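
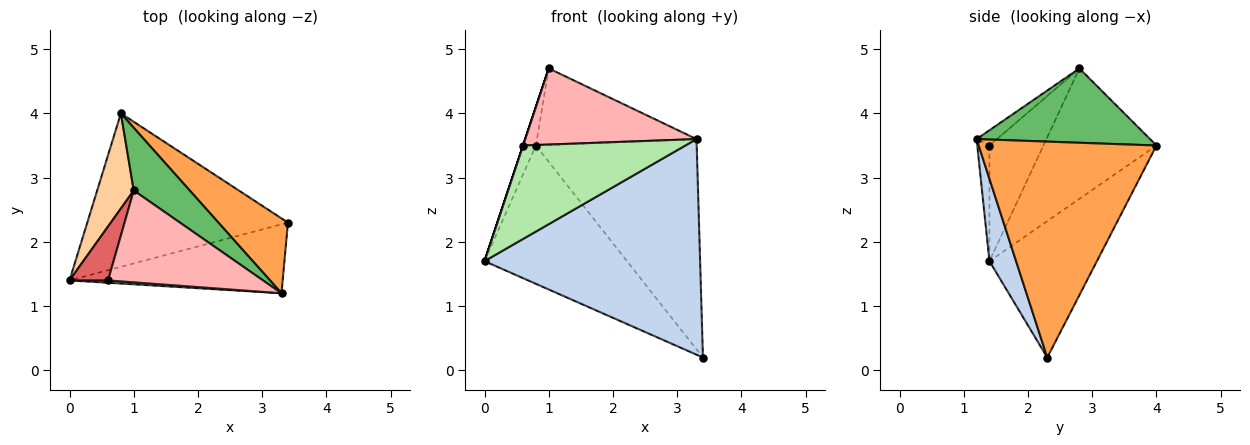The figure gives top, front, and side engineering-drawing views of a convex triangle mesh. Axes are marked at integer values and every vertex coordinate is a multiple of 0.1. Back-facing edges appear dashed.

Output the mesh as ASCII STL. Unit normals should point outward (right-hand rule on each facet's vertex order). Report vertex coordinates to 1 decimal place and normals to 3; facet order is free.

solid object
 facet normal -0.451 0.598 -0.663
  outer loop
   vertex 0.8 4.0 3.5
   vertex 3.4 2.3 0.2
   vertex 0.0 1.4 1.7
  endloop
 endfacet
 facet normal 0.117 -0.946 -0.303
  outer loop
   vertex 3.3 1.2 3.6
   vertex 0.0 1.4 1.7
   vertex 3.4 2.3 0.2
  endloop
 endfacet
 facet normal 0.721 0.652 0.232
  outer loop
   vertex 3.3 1.2 3.6
   vertex 3.4 2.3 0.2
   vertex 0.8 4.0 3.5
  endloop
 endfacet
 facet normal -0.957 0.109 0.268
  outer loop
   vertex 1.0 2.8 4.7
   vertex 0.8 4.0 3.5
   vertex 0.0 1.4 1.7
  endloop
 endfacet
 facet normal 0.644 0.592 0.485
  outer loop
   vertex 1.0 2.8 4.7
   vertex 3.3 1.2 3.6
   vertex 0.8 4.0 3.5
  endloop
 endfacet
 facet normal -0.075 -0.997 0.025
  outer loop
   vertex 0.6 1.4 3.5
   vertex 0.0 1.4 1.7
   vertex 3.3 1.2 3.6
  endloop
 endfacet
 facet normal -0.949 0.000 0.316
  outer loop
   vertex 0.6 1.4 3.5
   vertex 1.0 2.8 4.7
   vertex 0.0 1.4 1.7
  endloop
 endfacet
 facet normal -0.076 -0.636 0.768
  outer loop
   vertex 0.6 1.4 3.5
   vertex 3.3 1.2 3.6
   vertex 1.0 2.8 4.7
  endloop
 endfacet
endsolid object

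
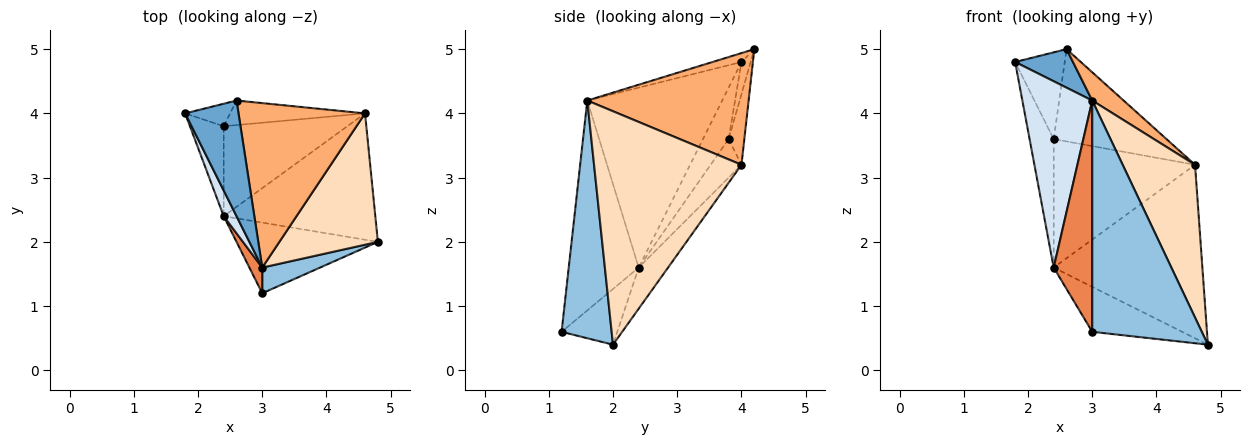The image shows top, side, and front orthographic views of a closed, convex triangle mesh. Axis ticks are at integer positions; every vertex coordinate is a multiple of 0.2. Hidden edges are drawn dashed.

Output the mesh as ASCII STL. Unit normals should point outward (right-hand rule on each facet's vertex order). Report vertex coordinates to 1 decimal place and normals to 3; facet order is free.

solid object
 facet normal -0.156 -0.312 0.937
  outer loop
   vertex 3.0 1.6 4.2
   vertex 2.6 4.2 5.0
   vertex 1.8 4.0 4.8
  endloop
 endfacet
 facet normal 0.413 -0.905 0.101
  outer loop
   vertex 3.0 1.6 4.2
   vertex 3.0 1.2 0.6
   vertex 4.8 2.0 0.4
  endloop
 endfacet
 facet normal -0.315 0.509 -0.801
  outer loop
   vertex 2.4 2.4 1.6
   vertex 4.8 2.0 0.4
   vertex 3.0 1.2 0.6
  endloop
 endfacet
 facet normal -0.886 -0.459 0.063
  outer loop
   vertex 2.4 2.4 1.6
   vertex 3.0 1.6 4.2
   vertex 1.8 4.0 4.8
  endloop
 endfacet
 facet normal -0.875 -0.482 0.054
  outer loop
   vertex 2.4 2.4 1.6
   vertex 3.0 1.2 0.6
   vertex 3.0 1.6 4.2
  endloop
 endfacet
 facet normal 0.656 -0.128 0.744
  outer loop
   vertex 4.6 4.0 3.2
   vertex 2.6 4.2 5.0
   vertex 3.0 1.6 4.2
  endloop
 endfacet
 facet normal -0.158 0.798 -0.581
  outer loop
   vertex 4.6 4.0 3.2
   vertex 4.8 2.0 0.4
   vertex 2.4 2.4 1.6
  endloop
 endfacet
 facet normal 0.839 -0.412 0.354
  outer loop
   vertex 4.6 4.0 3.2
   vertex 3.0 1.6 4.2
   vertex 4.8 2.0 0.4
  endloop
 endfacet
 facet normal -0.176 0.953 -0.247
  outer loop
   vertex 2.4 3.8 3.6
   vertex 1.8 4.0 4.8
   vertex 2.6 4.2 5.0
  endloop
 endfacet
 facet normal -0.133 0.958 -0.255
  outer loop
   vertex 2.4 3.8 3.6
   vertex 2.6 4.2 5.0
   vertex 4.6 4.0 3.2
  endloop
 endfacet
 facet normal -0.658 0.617 -0.432
  outer loop
   vertex 2.4 3.8 3.6
   vertex 2.4 2.4 1.6
   vertex 1.8 4.0 4.8
  endloop
 endfacet
 facet normal -0.176 0.806 -0.565
  outer loop
   vertex 2.4 3.8 3.6
   vertex 4.6 4.0 3.2
   vertex 2.4 2.4 1.6
  endloop
 endfacet
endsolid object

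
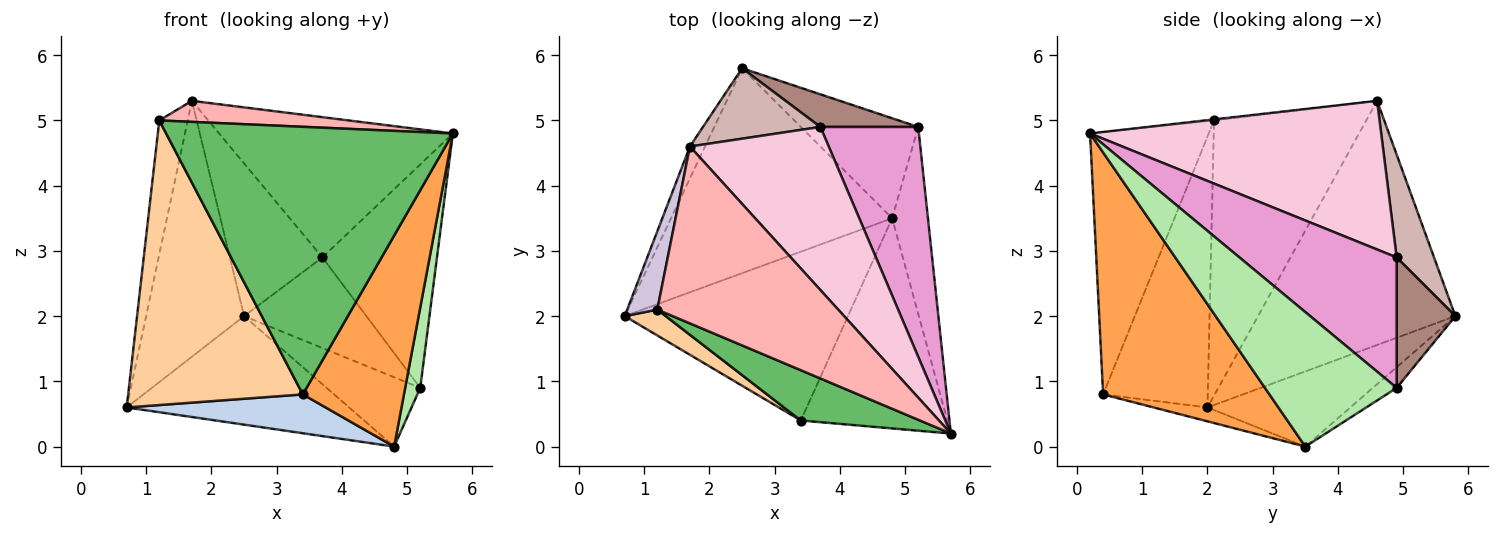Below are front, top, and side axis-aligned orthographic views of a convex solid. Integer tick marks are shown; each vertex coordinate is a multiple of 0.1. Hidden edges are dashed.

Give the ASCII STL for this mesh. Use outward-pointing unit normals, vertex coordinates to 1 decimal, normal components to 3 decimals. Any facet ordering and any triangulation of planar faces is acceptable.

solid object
 facet normal -0.288 0.448 -0.846
  outer loop
   vertex 4.8 3.5 0.0
   vertex 0.7 2.0 0.6
   vertex 2.5 5.8 2.0
  endloop
 endfacet
 facet normal -0.061 -0.224 -0.973
  outer loop
   vertex 3.4 0.4 0.8
   vertex 0.7 2.0 0.6
   vertex 4.8 3.5 0.0
  endloop
 endfacet
 facet normal 0.759 -0.461 -0.459
  outer loop
   vertex 3.4 0.4 0.8
   vertex 4.8 3.5 0.0
   vertex 5.7 0.2 4.8
  endloop
 endfacet
 facet normal -0.513 -0.855 0.078
  outer loop
   vertex 3.4 0.4 0.8
   vertex 1.2 2.1 5.0
   vertex 0.7 2.0 0.6
  endloop
 endfacet
 facet normal -0.377 -0.910 0.171
  outer loop
   vertex 3.4 0.4 0.8
   vertex 5.7 0.2 4.8
   vertex 1.2 2.1 5.0
  endloop
 endfacet
 facet normal 0.960 -0.110 -0.256
  outer loop
   vertex 5.2 4.9 0.9
   vertex 5.7 0.2 4.8
   vertex 4.8 3.5 0.0
  endloop
 endfacet
 facet normal -0.143 0.564 -0.813
  outer loop
   vertex 5.2 4.9 0.9
   vertex 4.8 3.5 0.0
   vertex 2.5 5.8 2.0
  endloop
 endfacet
 facet normal -0.006 -0.118 0.993
  outer loop
   vertex 1.7 4.6 5.3
   vertex 1.2 2.1 5.0
   vertex 5.7 0.2 4.8
  endloop
 endfacet
 facet normal -0.894 0.444 -0.055
  outer loop
   vertex 1.7 4.6 5.3
   vertex 2.5 5.8 2.0
   vertex 0.7 2.0 0.6
  endloop
 endfacet
 facet normal -0.977 0.183 0.107
  outer loop
   vertex 1.7 4.6 5.3
   vertex 0.7 2.0 0.6
   vertex 1.2 2.1 5.0
  endloop
 endfacet
 facet normal 0.412 0.857 0.309
  outer loop
   vertex 3.7 4.9 2.9
   vertex 5.2 4.9 0.9
   vertex 2.5 5.8 2.0
  endloop
 endfacet
 facet normal 0.344 0.852 0.393
  outer loop
   vertex 3.7 4.9 2.9
   vertex 2.5 5.8 2.0
   vertex 1.7 4.6 5.3
  endloop
 endfacet
 facet normal 0.691 0.504 0.518
  outer loop
   vertex 3.7 4.9 2.9
   vertex 5.7 0.2 4.8
   vertex 5.2 4.9 0.9
  endloop
 endfacet
 facet normal 0.630 0.506 0.589
  outer loop
   vertex 3.7 4.9 2.9
   vertex 1.7 4.6 5.3
   vertex 5.7 0.2 4.8
  endloop
 endfacet
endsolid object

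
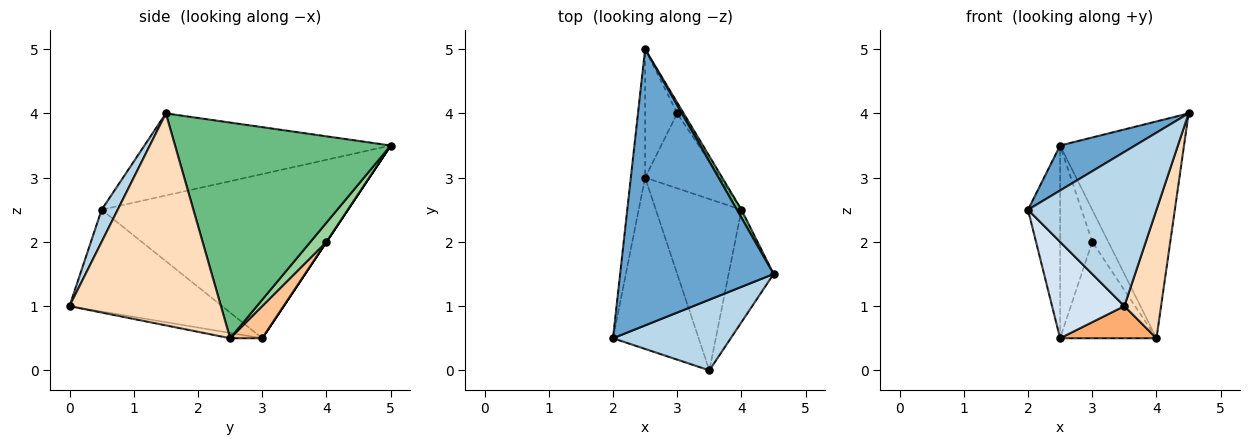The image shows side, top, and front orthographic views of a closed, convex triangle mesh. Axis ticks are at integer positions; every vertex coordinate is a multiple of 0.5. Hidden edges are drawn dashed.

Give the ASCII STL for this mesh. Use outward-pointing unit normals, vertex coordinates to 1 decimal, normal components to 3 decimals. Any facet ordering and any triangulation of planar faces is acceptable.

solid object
 facet normal -0.467 -0.142 0.873
  outer loop
   vertex 2.5 5.0 3.5
   vertex 2.0 0.5 2.5
   vertex 4.5 1.5 4.0
  endloop
 endfacet
 facet normal -0.988 0.129 -0.086
  outer loop
   vertex 2.5 3.0 0.5
   vertex 2.0 0.5 2.5
   vertex 2.5 5.0 3.5
  endloop
 endfacet
 facet normal 0.113 -0.903 0.414
  outer loop
   vertex 3.5 0.0 1.0
   vertex 4.5 1.5 4.0
   vertex 2.0 0.5 2.5
  endloop
 endfacet
 facet normal -0.719 -0.341 -0.606
  outer loop
   vertex 3.5 0.0 1.0
   vertex 2.0 0.5 2.5
   vertex 2.5 3.0 0.5
  endloop
 endfacet
 facet normal 0.000 0.832 -0.555
  outer loop
   vertex 3.0 4.0 2.0
   vertex 2.5 3.0 0.5
   vertex 2.5 5.0 3.5
  endloop
 endfacet
 facet normal -0.061 -0.184 -0.981
  outer loop
   vertex 4.0 2.5 0.5
   vertex 3.5 0.0 1.0
   vertex 2.5 3.0 0.5
  endloop
 endfacet
 facet normal 0.254 0.763 -0.594
  outer loop
   vertex 4.0 2.5 0.5
   vertex 2.5 3.0 0.5
   vertex 3.0 4.0 2.0
  endloop
 endfacet
 facet normal 0.952 -0.231 -0.202
  outer loop
   vertex 4.0 2.5 0.5
   vertex 4.5 1.5 4.0
   vertex 3.5 0.0 1.0
  endloop
 endfacet
 facet normal 0.867 0.498 0.018
  outer loop
   vertex 4.0 2.5 0.5
   vertex 2.5 5.0 3.5
   vertex 4.5 1.5 4.0
  endloop
 endfacet
 facet normal 0.688 0.688 -0.229
  outer loop
   vertex 4.0 2.5 0.5
   vertex 3.0 4.0 2.0
   vertex 2.5 5.0 3.5
  endloop
 endfacet
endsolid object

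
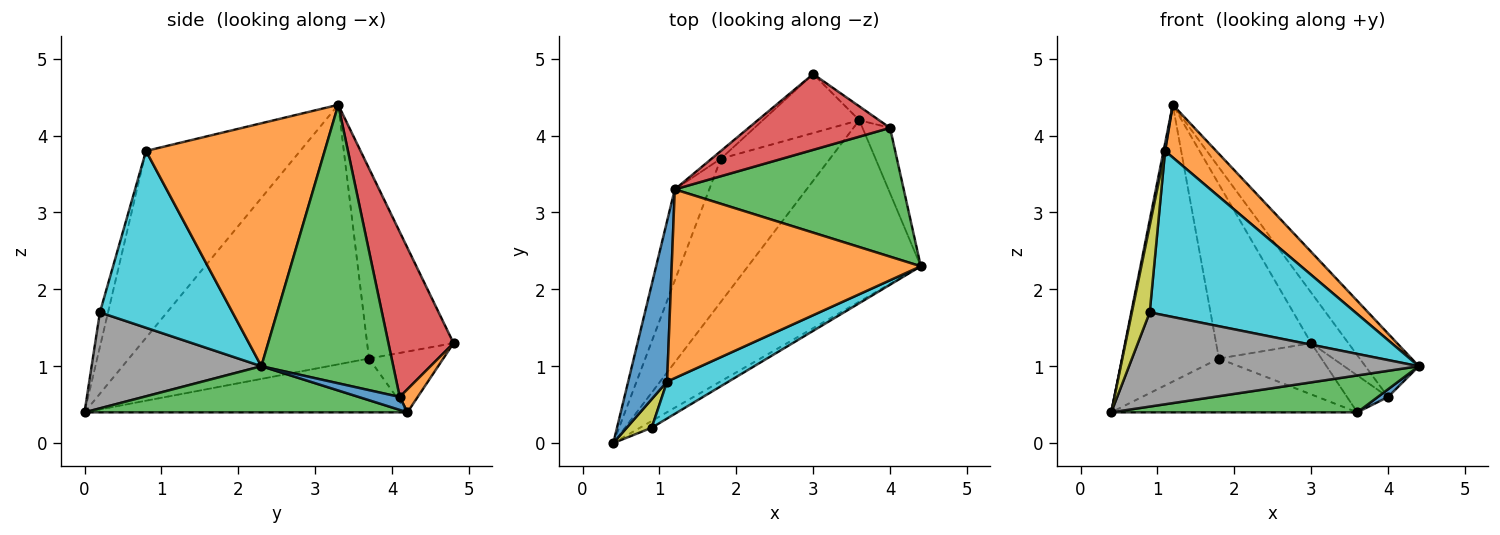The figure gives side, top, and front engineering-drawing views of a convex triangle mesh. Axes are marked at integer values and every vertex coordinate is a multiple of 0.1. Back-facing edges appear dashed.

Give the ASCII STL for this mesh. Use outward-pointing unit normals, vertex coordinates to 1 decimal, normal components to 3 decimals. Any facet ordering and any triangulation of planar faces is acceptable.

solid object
 facet normal -0.979 -0.010 0.204
  outer loop
   vertex 1.1 0.8 3.8
   vertex 1.2 3.3 4.4
   vertex 0.4 0.0 0.4
  endloop
 endfacet
 facet normal 0.685 -0.196 0.702
  outer loop
   vertex 1.1 0.8 3.8
   vertex 4.4 2.3 1.0
   vertex 1.2 3.3 4.4
  endloop
 endfacet
 facet normal 0.253 -0.193 -0.948
  outer loop
   vertex 3.6 4.2 0.4
   vertex 4.4 2.3 1.0
   vertex 0.4 0.0 0.4
  endloop
 endfacet
 facet normal -0.920 0.371 -0.122
  outer loop
   vertex 1.8 3.7 1.1
   vertex 0.4 0.0 0.4
   vertex 1.2 3.3 4.4
  endloop
 endfacet
 facet normal -0.672 0.739 -0.033
  outer loop
   vertex 1.8 3.7 1.1
   vertex 1.2 3.3 4.4
   vertex 3.0 4.8 1.3
  endloop
 endfacet
 facet normal -0.419 0.319 -0.850
  outer loop
   vertex 1.8 3.7 1.1
   vertex 3.6 4.2 0.4
   vertex 0.4 0.0 0.4
  endloop
 endfacet
 facet normal -0.430 0.593 -0.681
  outer loop
   vertex 1.8 3.7 1.1
   vertex 3.0 4.8 1.3
   vertex 3.6 4.2 0.4
  endloop
 endfacet
 facet normal 0.504 -0.861 -0.062
  outer loop
   vertex 0.9 0.2 1.7
   vertex 0.4 0.0 0.4
   vertex 4.4 2.3 1.0
  endloop
 endfacet
 facet normal -0.397 -0.872 0.287
  outer loop
   vertex 0.9 0.2 1.7
   vertex 1.1 0.8 3.8
   vertex 0.4 0.0 0.4
  endloop
 endfacet
 facet normal 0.533 -0.826 0.185
  outer loop
   vertex 0.9 0.2 1.7
   vertex 4.4 2.3 1.0
   vertex 1.1 0.8 3.8
  endloop
 endfacet
 facet normal 0.423 -0.106 -0.900
  outer loop
   vertex 4.0 4.1 0.6
   vertex 4.4 2.3 1.0
   vertex 3.6 4.2 0.4
  endloop
 endfacet
 facet normal 0.379 0.866 -0.325
  outer loop
   vertex 4.0 4.1 0.6
   vertex 3.6 4.2 0.4
   vertex 3.0 4.8 1.3
  endloop
 endfacet
 facet normal 0.737 0.299 0.606
  outer loop
   vertex 4.0 4.1 0.6
   vertex 1.2 3.3 4.4
   vertex 4.4 2.3 1.0
  endloop
 endfacet
 facet normal 0.697 0.398 0.597
  outer loop
   vertex 4.0 4.1 0.6
   vertex 3.0 4.8 1.3
   vertex 1.2 3.3 4.4
  endloop
 endfacet
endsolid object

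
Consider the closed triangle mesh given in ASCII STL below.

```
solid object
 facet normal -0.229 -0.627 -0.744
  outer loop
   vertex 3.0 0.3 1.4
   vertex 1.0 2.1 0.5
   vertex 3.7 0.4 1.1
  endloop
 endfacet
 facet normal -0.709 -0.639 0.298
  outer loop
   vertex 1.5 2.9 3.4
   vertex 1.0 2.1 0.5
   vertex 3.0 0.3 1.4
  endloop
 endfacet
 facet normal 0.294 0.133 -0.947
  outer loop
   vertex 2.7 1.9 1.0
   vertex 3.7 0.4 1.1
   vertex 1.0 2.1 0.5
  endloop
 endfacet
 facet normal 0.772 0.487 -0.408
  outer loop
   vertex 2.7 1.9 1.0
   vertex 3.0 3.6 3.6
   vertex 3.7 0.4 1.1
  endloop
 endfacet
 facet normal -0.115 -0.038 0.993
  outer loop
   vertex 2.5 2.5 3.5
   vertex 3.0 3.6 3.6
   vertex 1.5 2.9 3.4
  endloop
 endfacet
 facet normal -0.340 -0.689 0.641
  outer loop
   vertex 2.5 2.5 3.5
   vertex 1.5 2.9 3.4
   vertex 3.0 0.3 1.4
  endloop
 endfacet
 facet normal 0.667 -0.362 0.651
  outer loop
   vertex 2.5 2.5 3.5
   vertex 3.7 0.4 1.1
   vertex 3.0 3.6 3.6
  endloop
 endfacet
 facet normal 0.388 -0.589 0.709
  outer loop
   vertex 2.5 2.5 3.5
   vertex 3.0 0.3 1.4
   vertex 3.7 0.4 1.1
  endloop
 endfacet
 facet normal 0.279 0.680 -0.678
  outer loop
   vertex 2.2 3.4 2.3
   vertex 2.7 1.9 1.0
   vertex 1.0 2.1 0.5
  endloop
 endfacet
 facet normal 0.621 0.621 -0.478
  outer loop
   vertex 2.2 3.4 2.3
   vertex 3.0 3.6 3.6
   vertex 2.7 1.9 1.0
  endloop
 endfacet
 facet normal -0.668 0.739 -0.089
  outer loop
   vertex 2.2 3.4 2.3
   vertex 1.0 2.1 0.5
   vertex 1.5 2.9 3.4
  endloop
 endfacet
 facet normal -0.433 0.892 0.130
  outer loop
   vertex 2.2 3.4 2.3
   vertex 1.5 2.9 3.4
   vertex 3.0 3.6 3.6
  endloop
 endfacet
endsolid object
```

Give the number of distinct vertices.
8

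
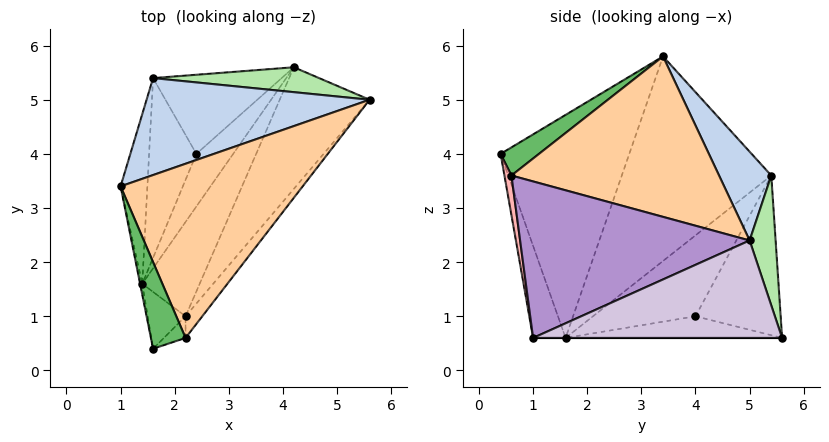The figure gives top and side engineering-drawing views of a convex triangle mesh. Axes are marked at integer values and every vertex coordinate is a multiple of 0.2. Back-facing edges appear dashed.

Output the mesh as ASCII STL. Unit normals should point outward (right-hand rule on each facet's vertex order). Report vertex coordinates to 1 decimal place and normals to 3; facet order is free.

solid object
 facet normal -0.982 -0.191 -0.010
  outer loop
   vertex 1.4 1.6 0.6
   vertex 1.6 0.4 4.0
   vertex 1.0 3.4 5.8
  endloop
 endfacet
 facet normal 0.273 0.673 0.687
  outer loop
   vertex 1.6 5.4 3.6
   vertex 1.0 3.4 5.8
   vertex 5.6 5.0 2.4
  endloop
 endfacet
 facet normal -0.980 0.153 -0.128
  outer loop
   vertex 1.6 5.4 3.6
   vertex 1.4 1.6 0.6
   vertex 1.0 3.4 5.8
  endloop
 endfacet
 facet normal 0.632 -0.293 0.717
  outer loop
   vertex 2.2 0.6 3.6
   vertex 5.6 5.0 2.4
   vertex 1.0 3.4 5.8
  endloop
 endfacet
 facet normal 0.597 -0.322 0.735
  outer loop
   vertex 2.2 0.6 3.6
   vertex 1.0 3.4 5.8
   vertex 1.6 0.4 4.0
  endloop
 endfacet
 facet normal 0.157 0.967 0.200
  outer loop
   vertex 4.2 5.6 0.6
   vertex 1.6 5.4 3.6
   vertex 5.6 5.0 2.4
  endloop
 endfacet
 facet normal -0.582 -0.777 -0.240
  outer loop
   vertex 2.2 1.0 0.6
   vertex 1.6 0.4 4.0
   vertex 1.4 1.6 0.6
  endloop
 endfacet
 facet normal 0.235 -0.963 -0.128
  outer loop
   vertex 2.2 1.0 0.6
   vertex 2.2 0.6 3.6
   vertex 1.6 0.4 4.0
  endloop
 endfacet
 facet normal 0.777 -0.623 -0.083
  outer loop
   vertex 2.2 1.0 0.6
   vertex 5.6 5.0 2.4
   vertex 2.2 0.6 3.6
  endloop
 endfacet
 facet normal 0.700 -0.304 -0.646
  outer loop
   vertex 2.2 1.0 0.6
   vertex 4.2 5.6 0.6
   vertex 5.6 5.0 2.4
  endloop
 endfacet
 facet normal 0.000 0.000 -1.000
  outer loop
   vertex 2.2 1.0 0.6
   vertex 1.4 1.6 0.6
   vertex 4.2 5.6 0.6
  endloop
 endfacet
 facet normal -0.789 0.406 -0.461
  outer loop
   vertex 2.4 4.0 1.0
   vertex 1.4 1.6 0.6
   vertex 1.6 5.4 3.6
  endloop
 endfacet
 facet normal -0.478 0.334 -0.812
  outer loop
   vertex 2.4 4.0 1.0
   vertex 4.2 5.6 0.6
   vertex 1.4 1.6 0.6
  endloop
 endfacet
 facet normal -0.632 0.584 -0.509
  outer loop
   vertex 2.4 4.0 1.0
   vertex 1.6 5.4 3.6
   vertex 4.2 5.6 0.6
  endloop
 endfacet
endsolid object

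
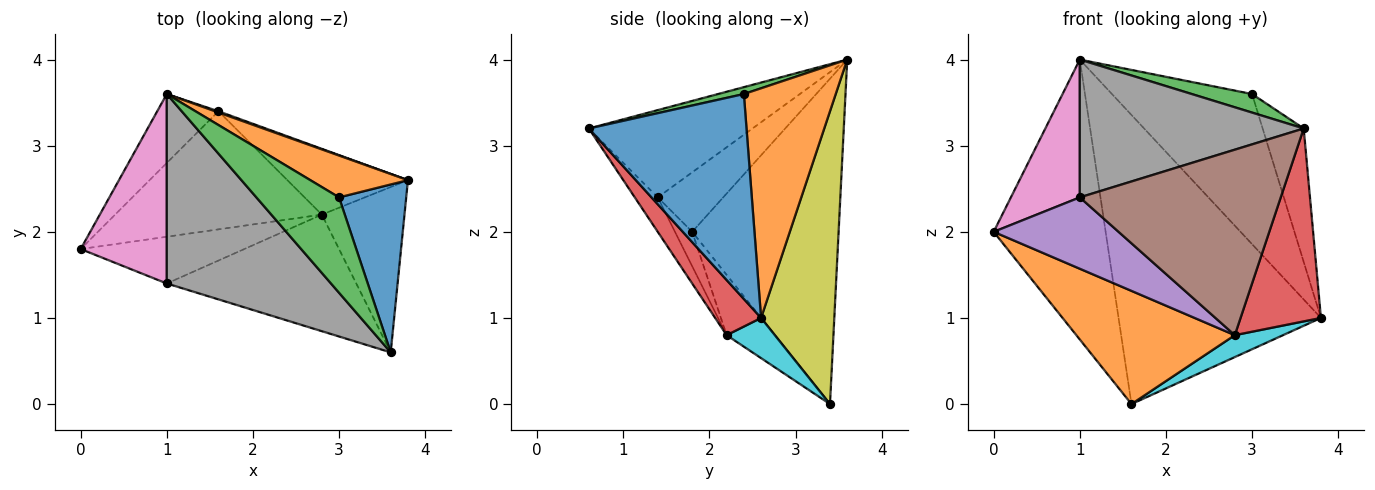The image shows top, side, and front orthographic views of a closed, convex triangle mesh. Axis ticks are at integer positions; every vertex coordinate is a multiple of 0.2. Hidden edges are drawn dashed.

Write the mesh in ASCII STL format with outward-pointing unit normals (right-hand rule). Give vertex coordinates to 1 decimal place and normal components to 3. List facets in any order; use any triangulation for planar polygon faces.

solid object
 facet normal 0.922 0.240 0.302
  outer loop
   vertex 3.0 2.4 3.6
   vertex 3.6 0.6 3.2
   vertex 3.8 2.6 1.0
  endloop
 endfacet
 facet normal 0.534 0.814 0.227
  outer loop
   vertex 3.0 2.4 3.6
   vertex 3.8 2.6 1.0
   vertex 1.0 3.6 4.0
  endloop
 endfacet
 facet normal 0.082 -0.190 0.978
  outer loop
   vertex 3.0 2.4 3.6
   vertex 1.0 3.6 4.0
   vertex 3.6 0.6 3.2
  endloop
 endfacet
 facet normal 0.398 -0.697 -0.597
  outer loop
   vertex 2.8 2.2 0.8
   vertex 3.8 2.6 1.0
   vertex 3.6 0.6 3.2
  endloop
 endfacet
 facet normal -0.115 -0.831 -0.544
  outer loop
   vertex 1.0 1.4 2.4
   vertex 0.0 1.8 2.0
   vertex 2.8 2.2 0.8
  endloop
 endfacet
 facet normal -0.096 -0.843 -0.530
  outer loop
   vertex 1.0 1.4 2.4
   vertex 2.8 2.2 0.8
   vertex 3.6 0.6 3.2
  endloop
 endfacet
 facet normal -0.488 -0.513 0.706
  outer loop
   vertex 1.0 1.4 2.4
   vertex 1.0 3.6 4.0
   vertex 0.0 1.8 2.0
  endloop
 endfacet
 facet normal -0.395 -0.540 0.743
  outer loop
   vertex 1.0 1.4 2.4
   vertex 3.6 0.6 3.2
   vertex 1.0 3.6 4.0
  endloop
 endfacet
 facet normal 0.340 0.940 0.004
  outer loop
   vertex 1.6 3.4 0.0
   vertex 1.0 3.6 4.0
   vertex 3.8 2.6 1.0
  endloop
 endfacet
 facet normal 0.302 -0.302 -0.905
  outer loop
   vertex 1.6 3.4 0.0
   vertex 3.8 2.6 1.0
   vertex 2.8 2.2 0.8
  endloop
 endfacet
 facet normal -0.786 0.601 -0.148
  outer loop
   vertex 1.6 3.4 0.0
   vertex 0.0 1.8 2.0
   vertex 1.0 3.6 4.0
  endloop
 endfacet
 facet normal -0.206 -0.677 -0.706
  outer loop
   vertex 1.6 3.4 0.0
   vertex 2.8 2.2 0.8
   vertex 0.0 1.8 2.0
  endloop
 endfacet
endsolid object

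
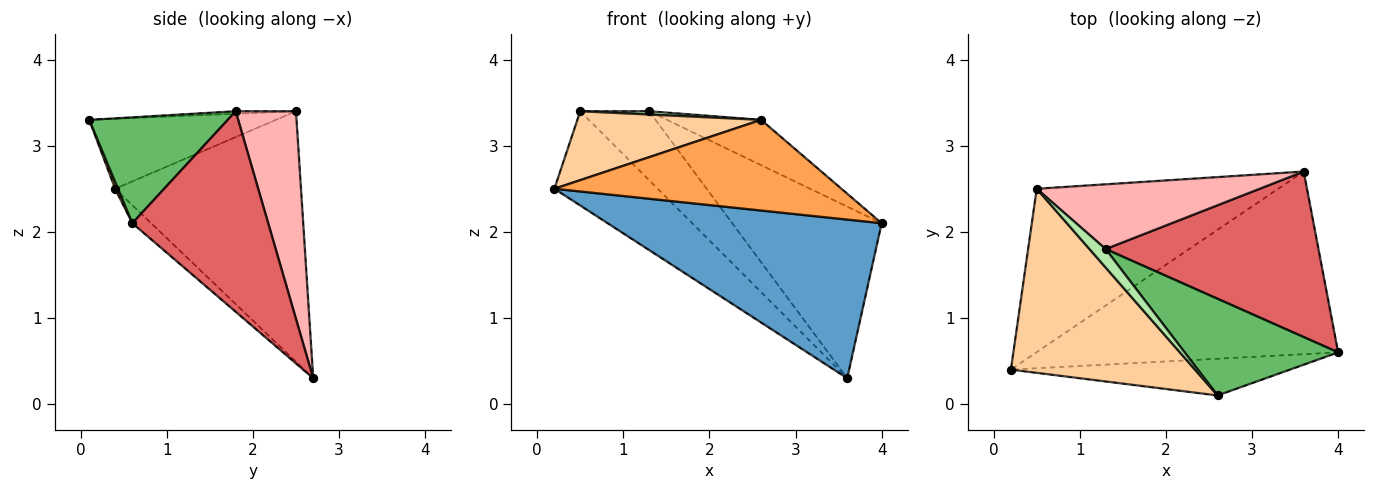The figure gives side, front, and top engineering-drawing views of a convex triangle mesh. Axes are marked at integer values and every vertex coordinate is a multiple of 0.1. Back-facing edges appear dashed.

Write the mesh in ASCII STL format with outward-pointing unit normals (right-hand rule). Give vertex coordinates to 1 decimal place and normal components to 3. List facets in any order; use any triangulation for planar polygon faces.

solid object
 facet normal -0.045 -0.655 -0.754
  outer loop
   vertex 3.6 2.7 0.3
   vertex 4.0 0.6 2.1
   vertex 0.2 0.4 2.5
  endloop
 endfacet
 facet normal -0.668 0.372 -0.644
  outer loop
   vertex 0.5 2.5 3.4
   vertex 3.6 2.7 0.3
   vertex 0.2 0.4 2.5
  endloop
 endfacet
 facet normal 0.009 -0.927 -0.375
  outer loop
   vertex 2.6 0.1 3.3
   vertex 0.2 0.4 2.5
   vertex 4.0 0.6 2.1
  endloop
 endfacet
 facet normal -0.335 -0.330 0.882
  outer loop
   vertex 2.6 0.1 3.3
   vertex 0.5 2.5 3.4
   vertex 0.2 0.4 2.5
  endloop
 endfacet
 facet normal 0.530 0.360 0.768
  outer loop
   vertex 1.3 1.8 3.4
   vertex 2.6 0.1 3.3
   vertex 4.0 0.6 2.1
  endloop
 endfacet
 facet normal -0.151 -0.173 0.973
  outer loop
   vertex 1.3 1.8 3.4
   vertex 0.5 2.5 3.4
   vertex 2.6 0.1 3.3
  endloop
 endfacet
 facet normal 0.547 0.602 0.581
  outer loop
   vertex 1.3 1.8 3.4
   vertex 4.0 0.6 2.1
   vertex 3.6 2.7 0.3
  endloop
 endfacet
 facet normal 0.538 0.614 0.577
  outer loop
   vertex 1.3 1.8 3.4
   vertex 3.6 2.7 0.3
   vertex 0.5 2.5 3.4
  endloop
 endfacet
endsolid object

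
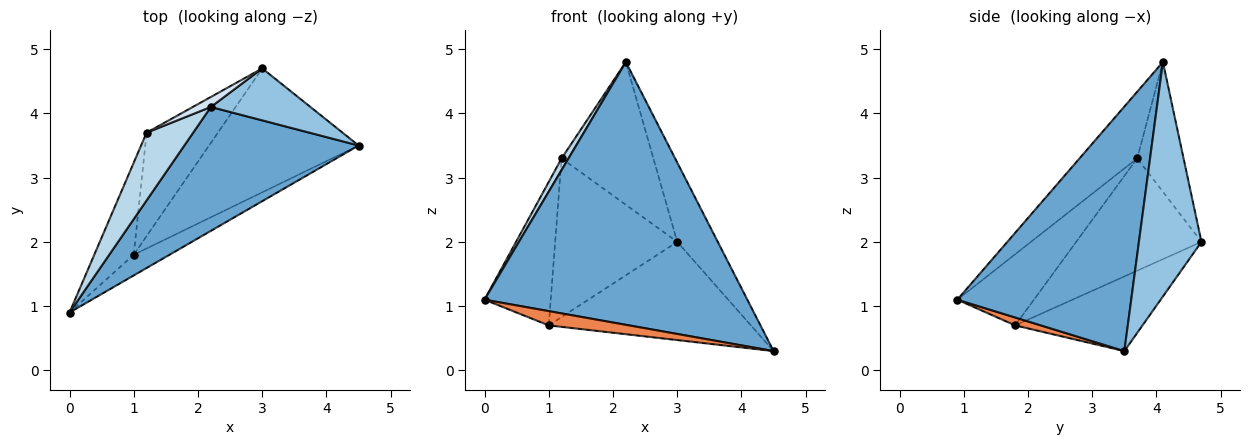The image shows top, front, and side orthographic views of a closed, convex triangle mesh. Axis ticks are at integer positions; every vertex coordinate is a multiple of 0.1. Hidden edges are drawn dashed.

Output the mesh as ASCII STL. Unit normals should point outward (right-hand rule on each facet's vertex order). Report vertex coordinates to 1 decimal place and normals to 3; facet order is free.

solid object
 facet normal 0.513 -0.776 0.366
  outer loop
   vertex 2.2 4.1 4.8
   vertex 0.0 0.9 1.1
   vertex 4.5 3.5 0.3
  endloop
 endfacet
 facet normal 0.790 0.512 0.336
  outer loop
   vertex 2.2 4.1 4.8
   vertex 4.5 3.5 0.3
   vertex 3.0 4.7 2.0
  endloop
 endfacet
 facet normal -0.816 -0.098 0.570
  outer loop
   vertex 1.2 3.7 3.3
   vertex 0.0 0.9 1.1
   vertex 2.2 4.1 4.8
  endloop
 endfacet
 facet normal -0.450 0.891 0.062
  outer loop
   vertex 1.2 3.7 3.3
   vertex 2.2 4.1 4.8
   vertex 3.0 4.7 2.0
  endloop
 endfacet
 facet normal 0.179 -0.559 -0.810
  outer loop
   vertex 1.0 1.8 0.7
   vertex 4.5 3.5 0.3
   vertex 0.0 0.9 1.1
  endloop
 endfacet
 facet normal -0.364 0.578 -0.730
  outer loop
   vertex 1.0 1.8 0.7
   vertex 3.0 4.7 2.0
   vertex 4.5 3.5 0.3
  endloop
 endfacet
 facet normal -0.698 0.603 -0.387
  outer loop
   vertex 1.0 1.8 0.7
   vertex 0.0 0.9 1.1
   vertex 1.2 3.7 3.3
  endloop
 endfacet
 facet normal -0.652 0.635 -0.414
  outer loop
   vertex 1.0 1.8 0.7
   vertex 1.2 3.7 3.3
   vertex 3.0 4.7 2.0
  endloop
 endfacet
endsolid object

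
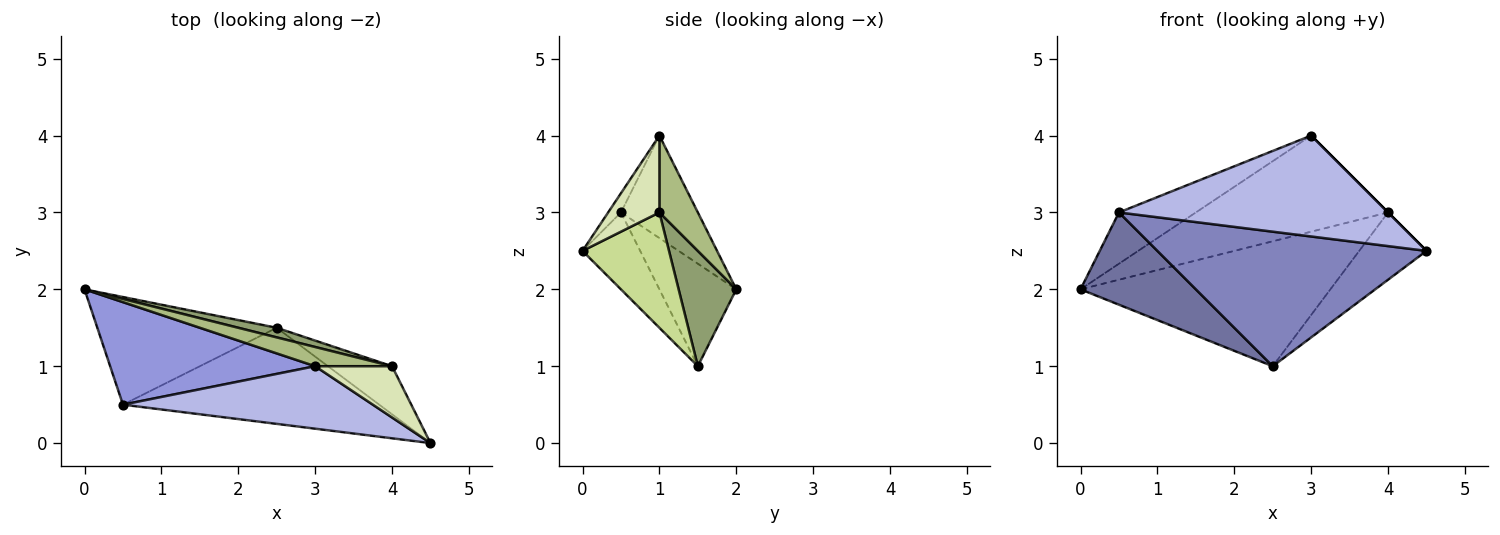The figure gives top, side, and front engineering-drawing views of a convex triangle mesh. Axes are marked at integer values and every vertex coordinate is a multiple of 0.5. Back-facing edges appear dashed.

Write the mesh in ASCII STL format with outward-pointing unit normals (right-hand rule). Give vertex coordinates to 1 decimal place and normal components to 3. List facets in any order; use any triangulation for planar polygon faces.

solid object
 facet normal -0.398 -0.597 -0.697
  outer loop
   vertex 0.5 0.5 3.0
   vertex 0.0 2.0 2.0
   vertex 2.5 1.5 1.0
  endloop
 endfacet
 facet normal -0.172 -0.802 -0.573
  outer loop
   vertex 0.5 0.5 3.0
   vertex 2.5 1.5 1.0
   vertex 4.5 0.0 2.5
  endloop
 endfacet
 facet normal -0.408 0.408 0.816
  outer loop
   vertex 0.5 0.5 3.0
   vertex 3.0 1.0 4.0
   vertex 0.0 2.0 2.0
  endloop
 endfacet
 facet normal -0.040 -0.850 0.526
  outer loop
   vertex 0.5 0.5 3.0
   vertex 4.5 0.0 2.5
   vertex 3.0 1.0 4.0
  endloop
 endfacet
 facet normal 0.224 0.972 0.075
  outer loop
   vertex 4.0 1.0 3.0
   vertex 2.5 1.5 1.0
   vertex 0.0 2.0 2.0
  endloop
 endfacet
 facet normal 0.192 0.962 0.192
  outer loop
   vertex 4.0 1.0 3.0
   vertex 0.0 2.0 2.0
   vertex 3.0 1.0 4.0
  endloop
 endfacet
 facet normal 0.723 0.562 -0.402
  outer loop
   vertex 4.0 1.0 3.0
   vertex 4.5 0.0 2.5
   vertex 2.5 1.5 1.0
  endloop
 endfacet
 facet normal 0.707 0.000 0.707
  outer loop
   vertex 4.0 1.0 3.0
   vertex 3.0 1.0 4.0
   vertex 4.5 0.0 2.5
  endloop
 endfacet
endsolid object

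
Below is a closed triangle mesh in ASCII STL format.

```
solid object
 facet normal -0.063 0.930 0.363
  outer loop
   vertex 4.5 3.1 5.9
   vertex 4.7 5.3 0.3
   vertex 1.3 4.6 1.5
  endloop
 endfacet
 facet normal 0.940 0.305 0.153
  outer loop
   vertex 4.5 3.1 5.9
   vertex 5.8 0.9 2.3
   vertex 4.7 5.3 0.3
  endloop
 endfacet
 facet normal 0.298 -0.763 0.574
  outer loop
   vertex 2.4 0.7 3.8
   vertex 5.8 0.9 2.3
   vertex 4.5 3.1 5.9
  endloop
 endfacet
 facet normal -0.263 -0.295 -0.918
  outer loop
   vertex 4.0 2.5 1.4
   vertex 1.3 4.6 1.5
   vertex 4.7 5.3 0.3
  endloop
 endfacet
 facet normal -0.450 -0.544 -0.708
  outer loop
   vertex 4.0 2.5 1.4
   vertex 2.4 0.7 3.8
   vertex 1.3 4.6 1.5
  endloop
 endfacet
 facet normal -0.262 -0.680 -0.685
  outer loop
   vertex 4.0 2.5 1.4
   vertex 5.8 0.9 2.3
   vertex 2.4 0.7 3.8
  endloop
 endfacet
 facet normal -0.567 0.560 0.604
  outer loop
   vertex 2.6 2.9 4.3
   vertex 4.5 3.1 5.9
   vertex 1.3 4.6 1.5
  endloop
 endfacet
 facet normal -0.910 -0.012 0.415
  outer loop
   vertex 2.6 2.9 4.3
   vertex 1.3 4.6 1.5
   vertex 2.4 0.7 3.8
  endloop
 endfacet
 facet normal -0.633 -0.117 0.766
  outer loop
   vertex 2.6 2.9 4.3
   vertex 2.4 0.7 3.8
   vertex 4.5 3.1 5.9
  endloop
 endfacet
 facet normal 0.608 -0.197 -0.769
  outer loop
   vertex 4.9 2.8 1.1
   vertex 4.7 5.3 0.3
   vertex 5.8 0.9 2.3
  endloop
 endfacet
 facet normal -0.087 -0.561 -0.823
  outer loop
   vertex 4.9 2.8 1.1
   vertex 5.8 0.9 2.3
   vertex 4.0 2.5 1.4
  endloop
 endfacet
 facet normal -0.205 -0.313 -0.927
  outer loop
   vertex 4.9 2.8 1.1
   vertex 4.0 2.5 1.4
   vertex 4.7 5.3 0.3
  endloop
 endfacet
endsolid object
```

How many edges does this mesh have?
18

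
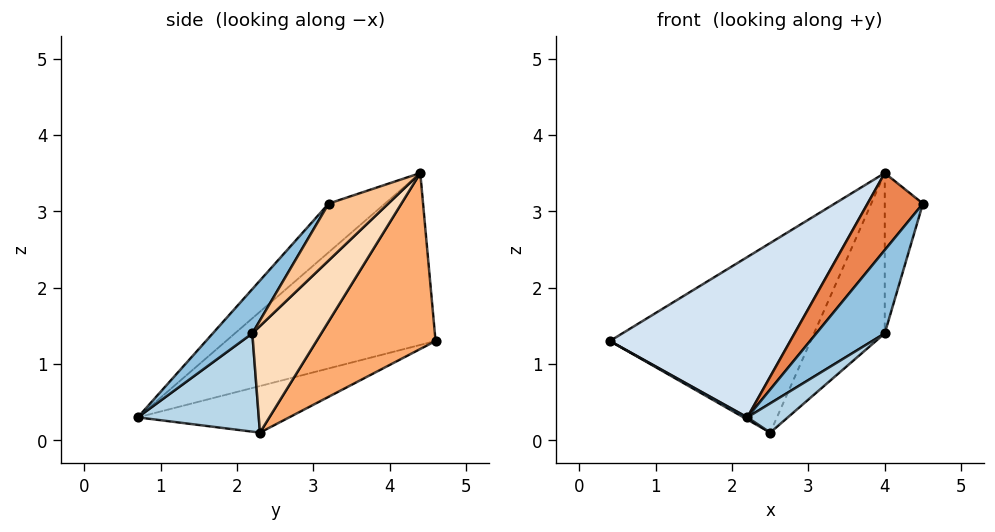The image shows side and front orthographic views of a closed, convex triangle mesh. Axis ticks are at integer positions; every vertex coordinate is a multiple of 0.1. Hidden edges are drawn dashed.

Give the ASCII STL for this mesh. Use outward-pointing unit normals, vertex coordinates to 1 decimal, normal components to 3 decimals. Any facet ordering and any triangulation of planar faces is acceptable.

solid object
 facet normal -0.507 -0.013 -0.862
  outer loop
   vertex 2.5 2.3 0.1
   vertex 2.2 0.7 0.3
   vertex 0.4 4.6 1.3
  endloop
 endfacet
 facet normal 0.470 -0.814 0.341
  outer loop
   vertex 4.0 2.2 1.4
   vertex 4.5 3.2 3.1
   vertex 2.2 0.7 0.3
  endloop
 endfacet
 facet normal 0.632 -0.212 -0.746
  outer loop
   vertex 4.0 2.2 1.4
   vertex 2.2 0.7 0.3
   vertex 2.5 2.3 0.1
  endloop
 endfacet
 facet normal -0.490 -0.422 0.763
  outer loop
   vertex 4.0 4.4 3.5
   vertex 0.4 4.6 1.3
   vertex 2.2 0.7 0.3
  endloop
 endfacet
 facet normal -0.454 -0.446 0.771
  outer loop
   vertex 4.0 4.4 3.5
   vertex 2.2 0.7 0.3
   vertex 4.5 3.2 3.1
  endloop
 endfacet
 facet normal 0.407 0.686 -0.603
  outer loop
   vertex 4.0 4.4 3.5
   vertex 2.5 2.3 0.1
   vertex 0.4 4.6 1.3
  endloop
 endfacet
 facet normal 0.733 0.469 -0.492
  outer loop
   vertex 4.0 4.4 3.5
   vertex 4.5 3.2 3.1
   vertex 4.0 2.2 1.4
  endloop
 endfacet
 facet normal 0.558 0.573 -0.600
  outer loop
   vertex 4.0 4.4 3.5
   vertex 4.0 2.2 1.4
   vertex 2.5 2.3 0.1
  endloop
 endfacet
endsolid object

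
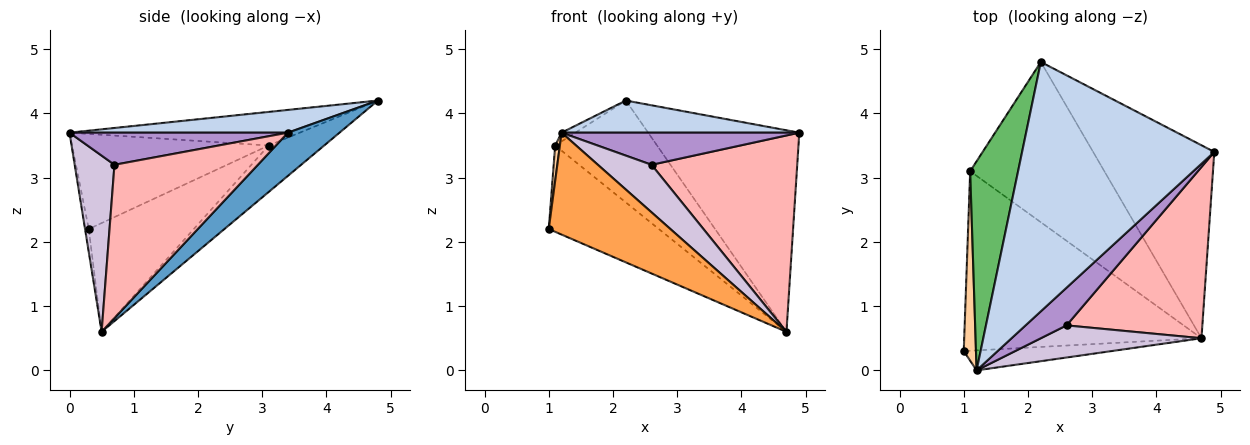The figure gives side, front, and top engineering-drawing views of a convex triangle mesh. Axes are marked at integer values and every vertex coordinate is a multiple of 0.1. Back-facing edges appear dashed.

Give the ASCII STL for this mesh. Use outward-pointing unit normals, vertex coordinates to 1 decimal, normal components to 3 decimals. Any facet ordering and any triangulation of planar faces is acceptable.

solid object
 facet normal 0.239 0.701 -0.671
  outer loop
   vertex 4.7 0.5 0.6
   vertex 2.2 4.8 4.2
   vertex 4.9 3.4 3.7
  endloop
 endfacet
 facet normal 0.117 -0.127 0.985
  outer loop
   vertex 1.2 0.0 3.7
   vertex 4.9 3.4 3.7
   vertex 2.2 4.8 4.2
  endloop
 endfacet
 facet normal -0.030 -0.981 -0.192
  outer loop
   vertex 1.2 0.0 3.7
   vertex 1.0 0.3 2.2
   vertex 4.7 0.5 0.6
  endloop
 endfacet
 facet normal -0.992 -0.024 0.127
  outer loop
   vertex 1.1 3.1 3.5
   vertex 1.0 0.3 2.2
   vertex 1.2 0.0 3.7
  endloop
 endfacet
 facet normal -0.574 0.034 0.818
  outer loop
   vertex 1.1 3.1 3.5
   vertex 1.2 0.0 3.7
   vertex 2.2 4.8 4.2
  endloop
 endfacet
 facet normal -0.382 0.400 -0.833
  outer loop
   vertex 1.1 3.1 3.5
   vertex 4.7 0.5 0.6
   vertex 1.0 0.3 2.2
  endloop
 endfacet
 facet normal -0.281 0.515 -0.810
  outer loop
   vertex 1.1 3.1 3.5
   vertex 2.2 4.8 4.2
   vertex 4.7 0.5 0.6
  endloop
 endfacet
 facet normal 0.596 -0.605 0.528
  outer loop
   vertex 2.6 0.7 3.2
   vertex 4.7 0.5 0.6
   vertex 4.9 3.4 3.7
  endloop
 endfacet
 facet normal 0.512 -0.557 0.654
  outer loop
   vertex 2.6 0.7 3.2
   vertex 4.9 3.4 3.7
   vertex 1.2 0.0 3.7
  endloop
 endfacet
 facet normal 0.523 -0.706 0.477
  outer loop
   vertex 2.6 0.7 3.2
   vertex 1.2 0.0 3.7
   vertex 4.7 0.5 0.6
  endloop
 endfacet
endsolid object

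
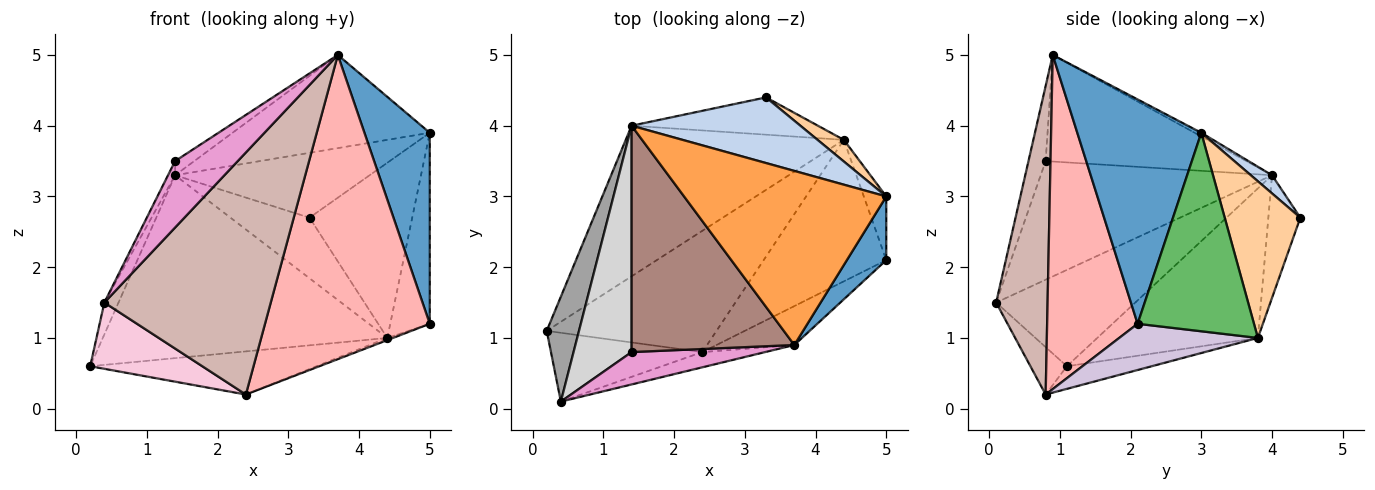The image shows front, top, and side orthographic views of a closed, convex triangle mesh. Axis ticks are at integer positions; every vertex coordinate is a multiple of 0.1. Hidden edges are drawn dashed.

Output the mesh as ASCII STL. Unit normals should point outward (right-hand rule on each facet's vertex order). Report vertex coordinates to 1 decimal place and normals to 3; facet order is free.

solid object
 facet normal 0.874 -0.461 0.154
  outer loop
   vertex 5.0 2.1 1.2
   vertex 5.0 3.0 3.9
   vertex 3.7 0.9 5.0
  endloop
 endfacet
 facet normal 0.076 0.701 0.709
  outer loop
   vertex 1.4 4.0 3.3
   vertex 5.0 3.0 3.9
   vertex 3.3 4.4 2.7
  endloop
 endfacet
 facet normal -0.016 0.472 0.882
  outer loop
   vertex 1.4 4.0 3.3
   vertex 3.7 0.9 5.0
   vertex 5.0 3.0 3.9
  endloop
 endfacet
 facet normal 0.590 0.801 0.099
  outer loop
   vertex 4.4 3.8 1.0
   vertex 3.3 4.4 2.7
   vertex 5.0 3.0 3.9
  endloop
 endfacet
 facet normal 0.941 0.320 -0.107
  outer loop
   vertex 4.4 3.8 1.0
   vertex 5.0 3.0 3.9
   vertex 5.0 2.1 1.2
  endloop
 endfacet
 facet normal -0.400 0.708 -0.583
  outer loop
   vertex 4.4 3.8 1.0
   vertex 0.2 1.1 0.6
   vertex 1.4 4.0 3.3
  endloop
 endfacet
 facet normal -0.326 0.805 -0.495
  outer loop
   vertex 4.4 3.8 1.0
   vertex 1.4 4.0 3.3
   vertex 3.3 4.4 2.7
  endloop
 endfacet
 facet normal 0.478 -0.871 -0.111
  outer loop
   vertex 2.4 0.8 0.2
   vertex 5.0 2.1 1.2
   vertex 3.7 0.9 5.0
  endloop
 endfacet
 facet normal -0.125 0.332 -0.935
  outer loop
   vertex 2.4 0.8 0.2
   vertex 0.2 1.1 0.6
   vertex 4.4 3.8 1.0
  endloop
 endfacet
 facet normal 0.353 0.014 -0.936
  outer loop
   vertex 2.4 0.8 0.2
   vertex 4.4 3.8 1.0
   vertex 5.0 2.1 1.2
  endloop
 endfacet
 facet normal -0.547 0.052 0.835
  outer loop
   vertex 1.4 0.8 3.5
   vertex 3.7 0.9 5.0
   vertex 1.4 4.0 3.3
  endloop
 endfacet
 facet normal 0.295 -0.954 -0.060
  outer loop
   vertex 0.4 0.1 1.5
   vertex 2.4 0.8 0.2
   vertex 3.7 0.9 5.0
  endloop
 endfacet
 facet normal -0.239 -0.873 0.425
  outer loop
   vertex 0.4 0.1 1.5
   vertex 3.7 0.9 5.0
   vertex 1.4 0.8 3.5
  endloop
 endfacet
 facet normal -0.220 -0.677 -0.703
  outer loop
   vertex 0.4 0.1 1.5
   vertex 0.2 1.1 0.6
   vertex 2.4 0.8 0.2
  endloop
 endfacet
 facet normal -0.944 0.096 0.316
  outer loop
   vertex 0.4 0.1 1.5
   vertex 1.4 4.0 3.3
   vertex 0.2 1.1 0.6
  endloop
 endfacet
 facet normal -0.898 0.027 0.439
  outer loop
   vertex 0.4 0.1 1.5
   vertex 1.4 0.8 3.5
   vertex 1.4 4.0 3.3
  endloop
 endfacet
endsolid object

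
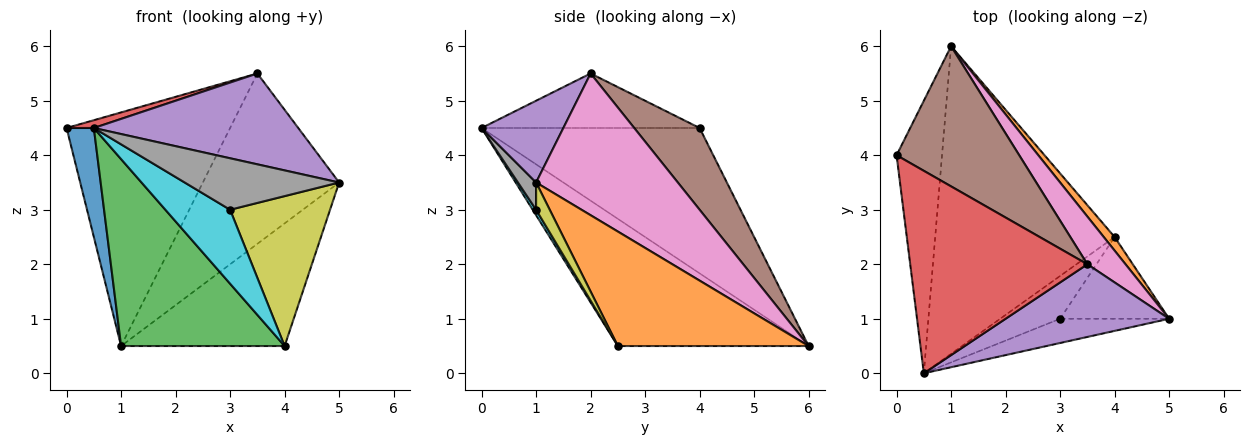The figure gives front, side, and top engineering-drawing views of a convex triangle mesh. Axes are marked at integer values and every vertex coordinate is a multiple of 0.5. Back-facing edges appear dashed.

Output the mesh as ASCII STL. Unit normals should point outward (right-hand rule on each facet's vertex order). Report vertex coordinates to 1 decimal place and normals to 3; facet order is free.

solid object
 facet normal -0.948 -0.118 -0.296
  outer loop
   vertex 1.0 6.0 0.5
   vertex 0.5 0.0 4.5
   vertex 0.0 4.0 4.5
  endloop
 endfacet
 facet normal 0.757 0.649 0.072
  outer loop
   vertex 4.0 2.5 0.5
   vertex 1.0 6.0 0.5
   vertex 5.0 1.0 3.5
  endloop
 endfacet
 facet normal -0.518 -0.444 -0.731
  outer loop
   vertex 4.0 2.5 0.5
   vertex 0.5 0.0 4.5
   vertex 1.0 6.0 0.5
  endloop
 endfacet
 facet normal -0.294 -0.037 0.955
  outer loop
   vertex 3.5 2.0 5.5
   vertex 0.0 4.0 4.5
   vertex 0.5 0.0 4.5
  endloop
 endfacet
 facet normal 0.298 -0.745 0.596
  outer loop
   vertex 3.5 2.0 5.5
   vertex 0.5 0.0 4.5
   vertex 5.0 1.0 3.5
  endloop
 endfacet
 facet normal 0.324 0.811 0.487
  outer loop
   vertex 3.5 2.0 5.5
   vertex 1.0 6.0 0.5
   vertex 0.0 4.0 4.5
  endloop
 endfacet
 facet normal 0.708 0.680 0.191
  outer loop
   vertex 3.5 2.0 5.5
   vertex 5.0 1.0 3.5
   vertex 1.0 6.0 0.5
  endloop
 endfacet
 facet normal 0.106 -0.900 -0.423
  outer loop
   vertex 3.0 1.0 3.0
   vertex 5.0 1.0 3.5
   vertex 0.5 0.0 4.5
  endloop
 endfacet
 facet normal 0.119 -0.872 -0.475
  outer loop
   vertex 3.0 1.0 3.0
   vertex 4.0 2.5 0.5
   vertex 5.0 1.0 3.5
  endloop
 endfacet
 facet normal 0.046 -0.865 -0.501
  outer loop
   vertex 3.0 1.0 3.0
   vertex 0.5 0.0 4.5
   vertex 4.0 2.5 0.5
  endloop
 endfacet
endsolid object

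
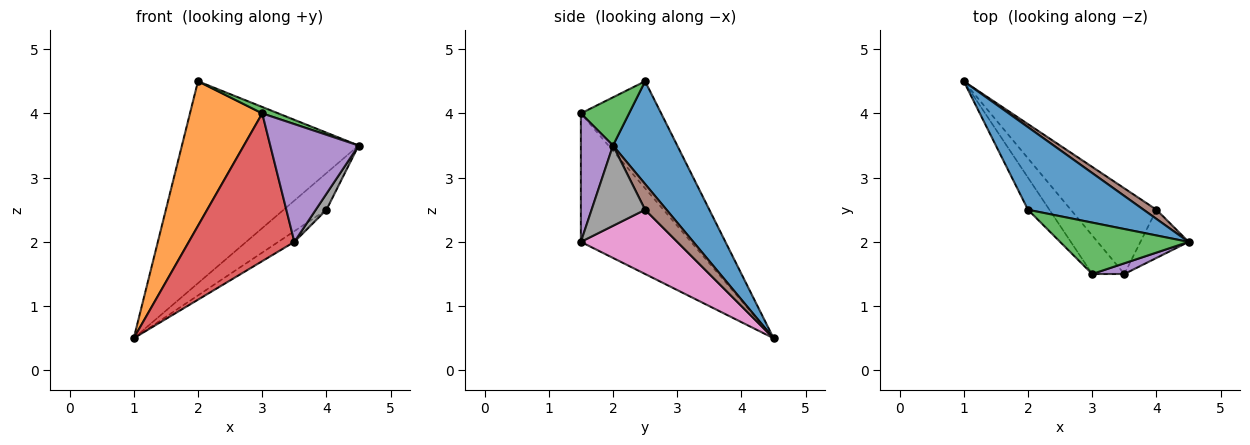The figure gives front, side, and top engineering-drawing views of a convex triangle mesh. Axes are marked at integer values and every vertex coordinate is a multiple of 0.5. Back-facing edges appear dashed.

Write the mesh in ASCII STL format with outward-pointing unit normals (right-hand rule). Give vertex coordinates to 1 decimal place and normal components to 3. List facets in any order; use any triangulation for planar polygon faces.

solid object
 facet normal 0.319 0.877 0.359
  outer loop
   vertex 2.0 2.5 4.5
   vertex 4.5 2.0 3.5
   vertex 1.0 4.5 0.5
  endloop
 endfacet
 facet normal -0.735 -0.662 -0.147
  outer loop
   vertex 2.0 2.5 4.5
   vertex 1.0 4.5 0.5
   vertex 3.0 1.5 4.0
  endloop
 endfacet
 facet normal 0.349 -0.116 0.930
  outer loop
   vertex 2.0 2.5 4.5
   vertex 3.0 1.5 4.0
   vertex 4.5 2.0 3.5
  endloop
 endfacet
 facet normal -0.711 -0.681 -0.178
  outer loop
   vertex 3.5 1.5 2.0
   vertex 3.0 1.5 4.0
   vertex 1.0 4.5 0.5
  endloop
 endfacet
 facet normal 0.341 -0.936 0.085
  outer loop
   vertex 3.5 1.5 2.0
   vertex 4.5 2.0 3.5
   vertex 3.0 1.5 4.0
  endloop
 endfacet
 facet normal 0.436 0.873 0.218
  outer loop
   vertex 4.0 2.5 2.5
   vertex 1.0 4.5 0.5
   vertex 4.5 2.0 3.5
  endloop
 endfacet
 facet normal 0.597 0.100 -0.796
  outer loop
   vertex 4.0 2.5 2.5
   vertex 3.5 1.5 2.0
   vertex 1.0 4.5 0.5
  endloop
 endfacet
 facet normal 0.845 -0.169 -0.507
  outer loop
   vertex 4.0 2.5 2.5
   vertex 4.5 2.0 3.5
   vertex 3.5 1.5 2.0
  endloop
 endfacet
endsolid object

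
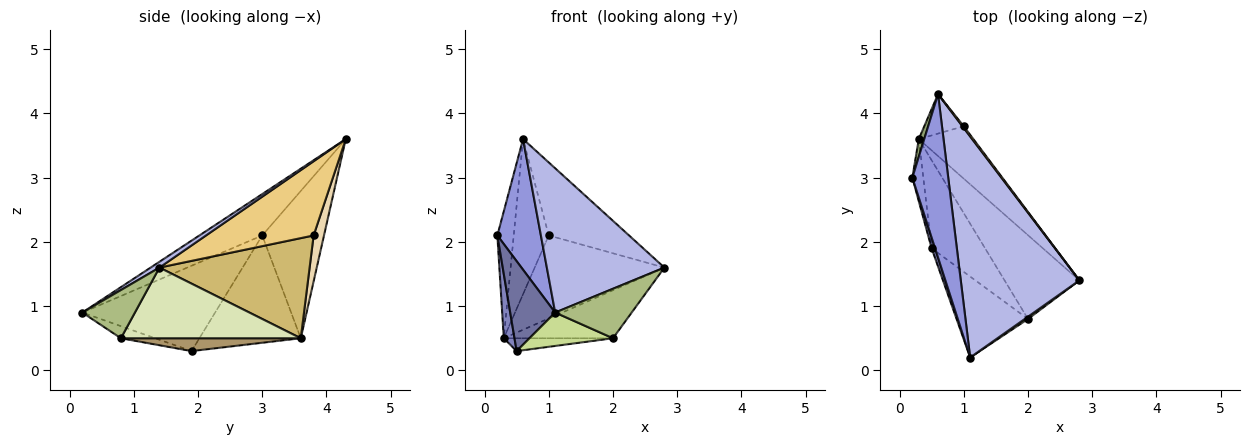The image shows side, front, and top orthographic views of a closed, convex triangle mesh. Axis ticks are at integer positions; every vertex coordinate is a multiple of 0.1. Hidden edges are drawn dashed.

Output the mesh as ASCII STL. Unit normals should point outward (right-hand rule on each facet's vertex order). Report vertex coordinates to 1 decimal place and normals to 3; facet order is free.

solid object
 facet normal -0.946 -0.321 0.038
  outer loop
   vertex 0.5 1.9 0.3
   vertex 1.1 0.2 0.9
   vertex 0.2 3.0 2.1
  endloop
 endfacet
 facet normal -0.989 -0.105 -0.101
  outer loop
   vertex 0.3 3.6 0.5
   vertex 0.5 1.9 0.3
   vertex 0.2 3.0 2.1
  endloop
 endfacet
 facet normal -0.669 -0.464 0.580
  outer loop
   vertex 0.6 4.3 3.6
   vertex 0.2 3.0 2.1
   vertex 1.1 0.2 0.9
  endloop
 endfacet
 facet normal 0.041 -0.546 0.837
  outer loop
   vertex 0.6 4.3 3.6
   vertex 1.1 0.2 0.9
   vertex 2.8 1.4 1.6
  endloop
 endfacet
 facet normal -0.966 0.256 0.036
  outer loop
   vertex 0.6 4.3 3.6
   vertex 0.3 3.6 0.5
   vertex 0.2 3.0 2.1
  endloop
 endfacet
 facet normal 0.566 -0.824 0.038
  outer loop
   vertex 2.0 0.8 0.5
   vertex 2.8 1.4 1.6
   vertex 1.1 0.2 0.9
  endloop
 endfacet
 facet normal -0.155 -0.377 -0.913
  outer loop
   vertex 2.0 0.8 0.5
   vertex 1.1 0.2 0.9
   vertex 0.5 1.9 0.3
  endloop
 endfacet
 facet normal 0.634 0.385 -0.671
  outer loop
   vertex 2.0 0.8 0.5
   vertex 0.3 3.6 0.5
   vertex 2.8 1.4 1.6
  endloop
 endfacet
 facet normal 0.231 0.140 -0.963
  outer loop
   vertex 2.0 0.8 0.5
   vertex 0.5 1.9 0.3
   vertex 0.3 3.6 0.5
  endloop
 endfacet
 facet normal 0.700 0.604 -0.382
  outer loop
   vertex 1.0 3.8 2.1
   vertex 2.8 1.4 1.6
   vertex 0.3 3.6 0.5
  endloop
 endfacet
 facet normal 0.801 0.598 0.014
  outer loop
   vertex 1.0 3.8 2.1
   vertex 0.6 4.3 3.6
   vertex 2.8 1.4 1.6
  endloop
 endfacet
 facet normal 0.276 0.932 -0.237
  outer loop
   vertex 1.0 3.8 2.1
   vertex 0.3 3.6 0.5
   vertex 0.6 4.3 3.6
  endloop
 endfacet
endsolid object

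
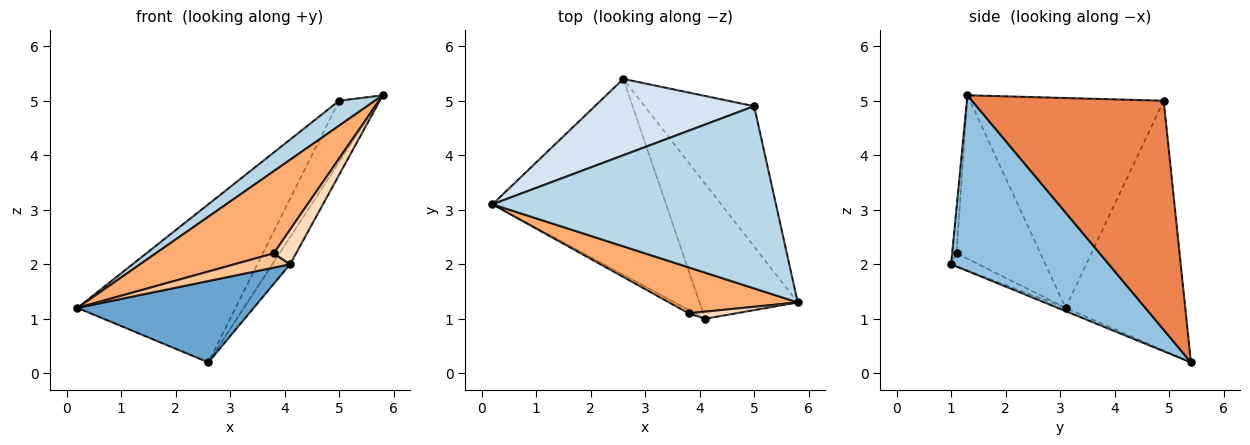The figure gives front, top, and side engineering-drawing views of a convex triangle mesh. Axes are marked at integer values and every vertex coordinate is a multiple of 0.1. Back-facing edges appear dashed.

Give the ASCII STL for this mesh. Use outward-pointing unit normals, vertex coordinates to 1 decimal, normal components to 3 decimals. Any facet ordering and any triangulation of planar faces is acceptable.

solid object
 facet normal -0.017 -0.384 -0.923
  outer loop
   vertex 4.1 1.0 2.0
   vertex 0.2 3.1 1.2
   vertex 2.6 5.4 0.2
  endloop
 endfacet
 facet normal 0.869 0.097 -0.486
  outer loop
   vertex 4.1 1.0 2.0
   vertex 2.6 5.4 0.2
   vertex 5.8 1.3 5.1
  endloop
 endfacet
 facet normal -0.591 -0.109 0.799
  outer loop
   vertex 5.0 4.9 5.0
   vertex 0.2 3.1 1.2
   vertex 5.8 1.3 5.1
  endloop
 endfacet
 facet normal -0.563 0.744 0.359
  outer loop
   vertex 5.0 4.9 5.0
   vertex 2.6 5.4 0.2
   vertex 0.2 3.1 1.2
  endloop
 endfacet
 facet normal 0.887 0.185 -0.424
  outer loop
   vertex 5.0 4.9 5.0
   vertex 5.8 1.3 5.1
   vertex 2.6 5.4 0.2
  endloop
 endfacet
 facet normal -0.527 -0.742 0.415
  outer loop
   vertex 3.8 1.1 2.2
   vertex 5.8 1.3 5.1
   vertex 0.2 3.1 1.2
  endloop
 endfacet
 facet normal -0.431 -0.879 -0.207
  outer loop
   vertex 3.8 1.1 2.2
   vertex 0.2 3.1 1.2
   vertex 4.1 1.0 2.0
  endloop
 endfacet
 facet normal -0.189 -0.962 0.197
  outer loop
   vertex 3.8 1.1 2.2
   vertex 4.1 1.0 2.0
   vertex 5.8 1.3 5.1
  endloop
 endfacet
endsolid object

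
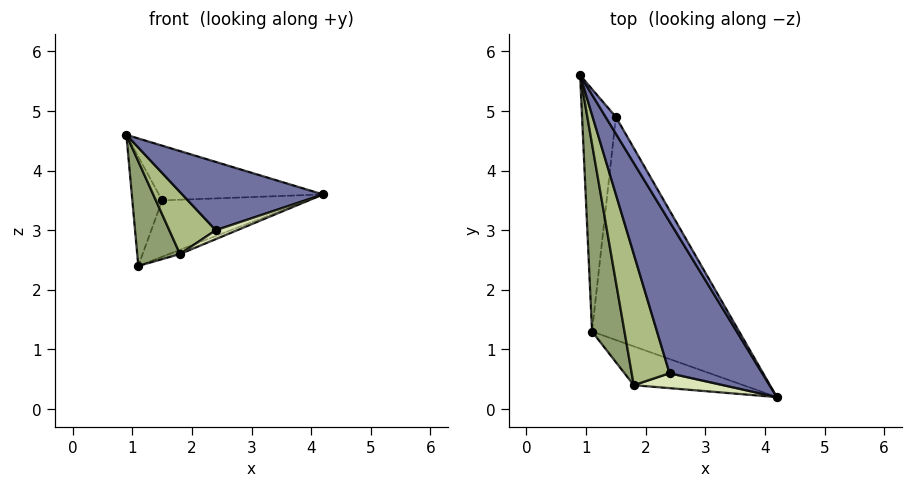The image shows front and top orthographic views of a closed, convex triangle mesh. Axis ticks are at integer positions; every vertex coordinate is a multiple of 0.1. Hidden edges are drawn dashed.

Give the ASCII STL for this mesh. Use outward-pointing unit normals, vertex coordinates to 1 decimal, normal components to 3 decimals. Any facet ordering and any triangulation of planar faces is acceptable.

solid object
 facet normal -0.368 -0.382 0.848
  outer loop
   vertex 2.4 0.6 3.0
   vertex 4.2 0.2 3.6
   vertex 0.9 5.6 4.6
  endloop
 endfacet
 facet normal 0.856 0.495 0.152
  outer loop
   vertex 1.5 4.9 3.5
   vertex 0.9 5.6 4.6
   vertex 4.2 0.2 3.6
  endloop
 endfacet
 facet normal -0.766 0.264 -0.586
  outer loop
   vertex 1.5 4.9 3.5
   vertex 1.1 1.3 2.4
   vertex 0.9 5.6 4.6
  endloop
 endfacet
 facet normal 0.420 0.222 -0.880
  outer loop
   vertex 1.5 4.9 3.5
   vertex 4.2 0.2 3.6
   vertex 1.1 1.3 2.4
  endloop
 endfacet
 facet normal -0.659 -0.367 0.657
  outer loop
   vertex 1.8 0.4 2.6
   vertex 0.9 5.6 4.6
   vertex 1.1 1.3 2.4
  endloop
 endfacet
 facet normal -0.418 -0.388 0.821
  outer loop
   vertex 1.8 0.4 2.6
   vertex 2.4 0.6 3.0
   vertex 0.9 5.6 4.6
  endloop
 endfacet
 facet normal 0.390 0.100 -0.915
  outer loop
   vertex 1.8 0.4 2.6
   vertex 1.1 1.3 2.4
   vertex 4.2 0.2 3.6
  endloop
 endfacet
 facet normal -0.372 -0.478 0.796
  outer loop
   vertex 1.8 0.4 2.6
   vertex 4.2 0.2 3.6
   vertex 2.4 0.6 3.0
  endloop
 endfacet
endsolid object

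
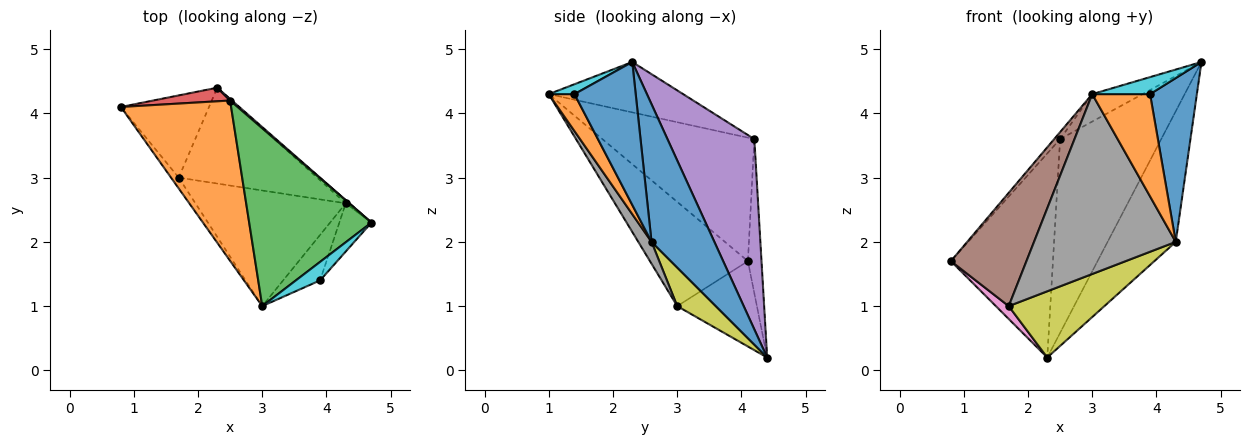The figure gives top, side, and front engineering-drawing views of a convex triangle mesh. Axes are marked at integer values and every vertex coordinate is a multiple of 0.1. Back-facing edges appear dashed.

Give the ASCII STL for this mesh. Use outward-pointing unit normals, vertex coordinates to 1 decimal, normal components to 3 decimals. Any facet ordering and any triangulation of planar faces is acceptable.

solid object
 facet normal 0.678 0.735 -0.018
  outer loop
   vertex 4.3 2.6 2.0
   vertex 2.3 4.4 0.2
   vertex 4.7 2.3 4.8
  endloop
 endfacet
 facet normal -0.746 0.029 0.666
  outer loop
   vertex 2.5 4.2 3.6
   vertex 0.8 4.1 1.7
   vertex 3.0 1.0 4.3
  endloop
 endfacet
 facet normal -0.377 0.141 0.915
  outer loop
   vertex 2.5 4.2 3.6
   vertex 3.0 1.0 4.3
   vertex 4.7 2.3 4.8
  endloop
 endfacet
 facet normal -0.132 0.989 0.066
  outer loop
   vertex 2.5 4.2 3.6
   vertex 2.3 4.4 0.2
   vertex 0.8 4.1 1.7
  endloop
 endfacet
 facet normal 0.652 0.759 0.006
  outer loop
   vertex 2.5 4.2 3.6
   vertex 4.7 2.3 4.8
   vertex 2.3 4.4 0.2
  endloop
 endfacet
 facet normal -0.790 -0.610 -0.058
  outer loop
   vertex 1.7 3.0 1.0
   vertex 3.0 1.0 4.3
   vertex 0.8 4.1 1.7
  endloop
 endfacet
 facet normal -0.691 -0.112 -0.714
  outer loop
   vertex 1.7 3.0 1.0
   vertex 0.8 4.1 1.7
   vertex 2.3 4.4 0.2
  endloop
 endfacet
 facet normal 0.078 -0.839 -0.539
  outer loop
   vertex 1.7 3.0 1.0
   vertex 4.3 2.6 2.0
   vertex 3.0 1.0 4.3
  endloop
 endfacet
 facet normal 0.223 -0.554 -0.802
  outer loop
   vertex 1.7 3.0 1.0
   vertex 2.3 4.4 0.2
   vertex 4.3 2.6 2.0
  endloop
 endfacet
 facet normal 0.288 -0.648 0.705
  outer loop
   vertex 3.9 1.4 4.3
   vertex 4.7 2.3 4.8
   vertex 3.0 1.0 4.3
  endloop
 endfacet
 facet normal 0.782 -0.598 -0.176
  outer loop
   vertex 3.9 1.4 4.3
   vertex 4.3 2.6 2.0
   vertex 4.7 2.3 4.8
  endloop
 endfacet
 facet normal 0.376 -0.847 -0.376
  outer loop
   vertex 3.9 1.4 4.3
   vertex 3.0 1.0 4.3
   vertex 4.3 2.6 2.0
  endloop
 endfacet
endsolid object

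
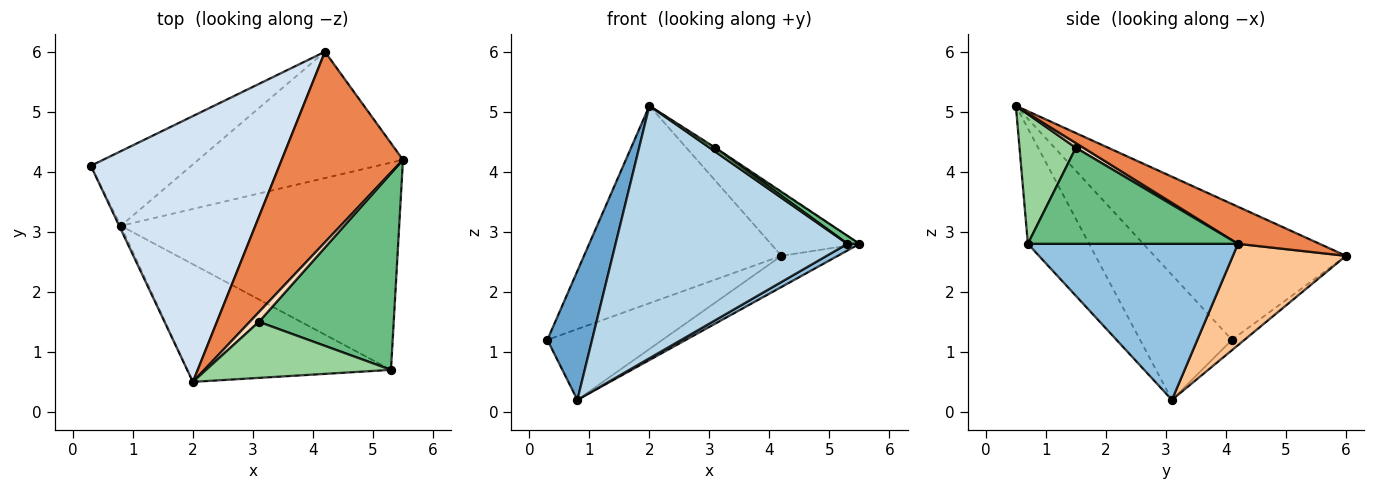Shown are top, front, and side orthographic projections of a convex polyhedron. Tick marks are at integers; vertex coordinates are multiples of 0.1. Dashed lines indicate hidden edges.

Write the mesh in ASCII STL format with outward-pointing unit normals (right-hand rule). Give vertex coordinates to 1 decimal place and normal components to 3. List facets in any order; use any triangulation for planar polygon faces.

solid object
 facet normal -0.899 -0.438 -0.012
  outer loop
   vertex 0.8 3.1 0.2
   vertex 2.0 0.5 5.1
   vertex 0.3 4.1 1.2
  endloop
 endfacet
 facet normal 0.489 -0.028 -0.872
  outer loop
   vertex 5.3 0.7 2.8
   vertex 0.8 3.1 0.2
   vertex 5.5 4.2 2.8
  endloop
 endfacet
 facet normal -0.233 -0.882 -0.411
  outer loop
   vertex 5.3 0.7 2.8
   vertex 2.0 0.5 5.1
   vertex 0.8 3.1 0.2
  endloop
 endfacet
 facet normal -0.501 0.516 0.695
  outer loop
   vertex 4.2 6.0 2.6
   vertex 0.3 4.1 1.2
   vertex 2.0 0.5 5.1
  endloop
 endfacet
 facet normal 0.279 0.303 0.911
  outer loop
   vertex 4.2 6.0 2.6
   vertex 2.0 0.5 5.1
   vertex 5.5 4.2 2.8
  endloop
 endfacet
 facet normal -0.075 0.686 -0.724
  outer loop
   vertex 4.2 6.0 2.6
   vertex 0.8 3.1 0.2
   vertex 0.3 4.1 1.2
  endloop
 endfacet
 facet normal 0.433 0.216 -0.875
  outer loop
   vertex 4.2 6.0 2.6
   vertex 5.5 4.2 2.8
   vertex 0.8 3.1 0.2
  endloop
 endfacet
 facet normal 0.450 0.124 0.884
  outer loop
   vertex 3.1 1.5 4.4
   vertex 5.5 4.2 2.8
   vertex 2.0 0.5 5.1
  endloop
 endfacet
 facet normal 0.580 -0.033 0.814
  outer loop
   vertex 3.1 1.5 4.4
   vertex 5.3 0.7 2.8
   vertex 5.5 4.2 2.8
  endloop
 endfacet
 facet normal 0.573 -0.058 0.817
  outer loop
   vertex 3.1 1.5 4.4
   vertex 2.0 0.5 5.1
   vertex 5.3 0.7 2.8
  endloop
 endfacet
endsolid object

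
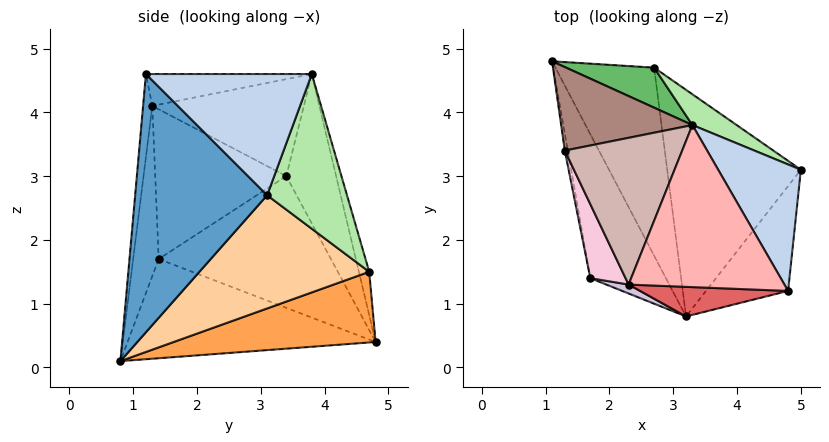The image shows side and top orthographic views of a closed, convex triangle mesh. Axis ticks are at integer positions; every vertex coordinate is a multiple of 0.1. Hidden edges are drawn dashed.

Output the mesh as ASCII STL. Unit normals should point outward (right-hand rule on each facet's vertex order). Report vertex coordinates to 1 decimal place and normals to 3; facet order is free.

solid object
 facet normal 0.884 -0.374 -0.281
  outer loop
   vertex 4.8 1.2 4.6
   vertex 3.2 0.8 0.1
   vertex 5.0 3.1 2.7
  endloop
 endfacet
 facet normal 0.746 0.430 0.509
  outer loop
   vertex 4.8 1.2 4.6
   vertex 5.0 3.1 2.7
   vertex 3.3 3.8 4.6
  endloop
 endfacet
 facet normal 0.546 0.344 -0.764
  outer loop
   vertex 2.7 4.7 1.5
   vertex 3.2 0.8 0.1
   vertex 1.1 4.8 0.4
  endloop
 endfacet
 facet normal 0.609 0.336 -0.719
  outer loop
   vertex 2.7 4.7 1.5
   vertex 5.0 3.1 2.7
   vertex 3.2 0.8 0.1
  endloop
 endfacet
 facet normal -0.149 0.942 0.302
  outer loop
   vertex 2.7 4.7 1.5
   vertex 1.1 4.8 0.4
   vertex 3.3 3.8 4.6
  endloop
 endfacet
 facet normal 0.512 0.846 0.147
  outer loop
   vertex 2.7 4.7 1.5
   vertex 3.3 3.8 4.6
   vertex 5.0 3.1 2.7
  endloop
 endfacet
 facet normal -0.062 -0.992 0.110
  outer loop
   vertex 2.3 1.3 4.1
   vertex 3.2 0.8 0.1
   vertex 4.8 1.2 4.6
  endloop
 endfacet
 facet normal -0.199 -0.115 0.973
  outer loop
   vertex 2.3 1.3 4.1
   vertex 4.8 1.2 4.6
   vertex 3.3 3.8 4.6
  endloop
 endfacet
 facet normal -0.745 -0.349 -0.568
  outer loop
   vertex 1.7 1.4 1.7
   vertex 1.1 4.8 0.4
   vertex 3.2 0.8 0.1
  endloop
 endfacet
 facet normal -0.331 -0.943 0.043
  outer loop
   vertex 1.7 1.4 1.7
   vertex 3.2 0.8 0.1
   vertex 2.3 1.3 4.1
  endloop
 endfacet
 facet normal -0.501 0.745 0.440
  outer loop
   vertex 1.3 3.4 3.0
   vertex 3.3 3.8 4.6
   vertex 1.1 4.8 0.4
  endloop
 endfacet
 facet normal -0.634 0.100 0.767
  outer loop
   vertex 1.3 3.4 3.0
   vertex 2.3 1.3 4.1
   vertex 3.3 3.8 4.6
  endloop
 endfacet
 facet normal -0.983 -0.182 -0.022
  outer loop
   vertex 1.3 3.4 3.0
   vertex 1.1 4.8 0.4
   vertex 1.7 1.4 1.7
  endloop
 endfacet
 facet normal -0.921 -0.325 0.217
  outer loop
   vertex 1.3 3.4 3.0
   vertex 1.7 1.4 1.7
   vertex 2.3 1.3 4.1
  endloop
 endfacet
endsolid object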